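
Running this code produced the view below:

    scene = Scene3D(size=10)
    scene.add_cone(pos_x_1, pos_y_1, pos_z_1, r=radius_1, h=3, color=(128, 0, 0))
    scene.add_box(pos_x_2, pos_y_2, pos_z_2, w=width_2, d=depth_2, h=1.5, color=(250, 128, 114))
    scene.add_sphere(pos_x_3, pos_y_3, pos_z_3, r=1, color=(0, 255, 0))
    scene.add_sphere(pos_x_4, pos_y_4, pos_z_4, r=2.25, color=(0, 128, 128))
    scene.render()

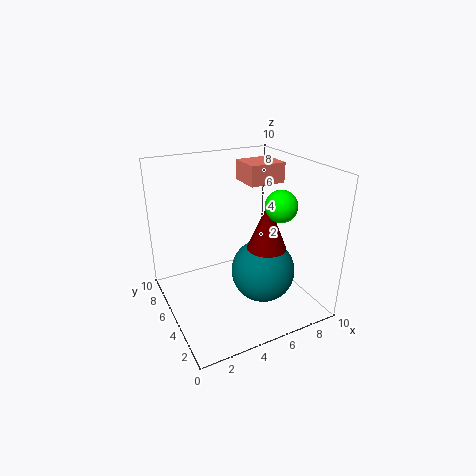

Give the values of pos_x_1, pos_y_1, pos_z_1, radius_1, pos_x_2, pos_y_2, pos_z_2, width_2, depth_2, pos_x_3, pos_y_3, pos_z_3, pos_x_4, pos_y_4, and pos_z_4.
pos_x_1 = 5.75, pos_y_1 = 2.5, pos_z_1 = 5.25, radius_1 = 1.25, pos_x_2 = 6.75, pos_y_2 = 6.25, pos_z_2 = 8, width_2 = 2.75, depth_2 = 2.5, pos_x_3 = 6.5, pos_y_3 = 2.25, pos_z_3 = 8, pos_x_4 = 6.5, pos_y_4 = 4, pos_z_4 = 2.5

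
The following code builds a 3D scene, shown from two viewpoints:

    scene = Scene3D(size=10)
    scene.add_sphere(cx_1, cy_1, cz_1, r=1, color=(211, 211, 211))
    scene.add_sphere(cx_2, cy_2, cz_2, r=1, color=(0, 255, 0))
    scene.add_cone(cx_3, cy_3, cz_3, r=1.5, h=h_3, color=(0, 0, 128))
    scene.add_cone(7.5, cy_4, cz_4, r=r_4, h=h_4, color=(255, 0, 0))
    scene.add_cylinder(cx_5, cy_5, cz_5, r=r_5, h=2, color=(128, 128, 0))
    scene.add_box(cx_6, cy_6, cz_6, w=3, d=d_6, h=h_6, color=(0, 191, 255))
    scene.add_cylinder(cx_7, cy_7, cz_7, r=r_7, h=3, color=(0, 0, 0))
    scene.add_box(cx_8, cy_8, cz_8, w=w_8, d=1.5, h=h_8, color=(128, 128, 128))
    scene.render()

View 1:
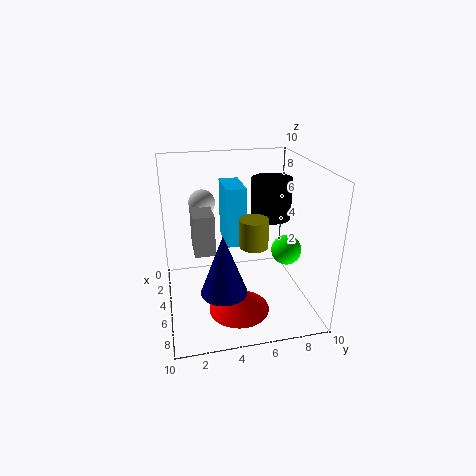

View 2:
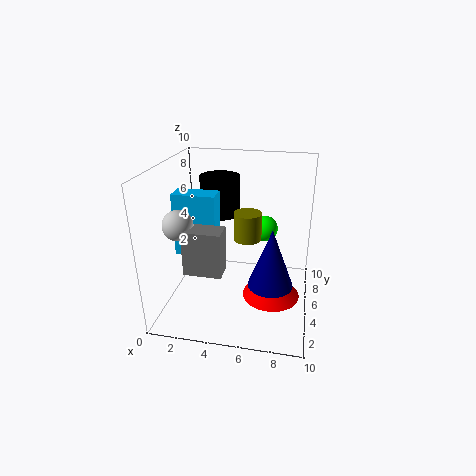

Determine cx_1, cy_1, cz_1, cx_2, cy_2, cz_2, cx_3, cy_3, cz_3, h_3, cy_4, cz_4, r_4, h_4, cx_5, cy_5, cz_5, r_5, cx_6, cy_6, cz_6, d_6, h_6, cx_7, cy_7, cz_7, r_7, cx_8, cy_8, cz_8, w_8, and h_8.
cx_1 = 1.5, cy_1 = 3, cz_1 = 6.5, cx_2 = 6.5, cy_2 = 8, cz_2 = 4.5, cx_3 = 7.5, cy_3 = 3.5, cz_3 = 2.5, h_3 = 4, cy_4 = 4.5, cz_4 = 1, r_4 = 2, h_4 = 1.5, cx_5 = 5.5, cy_5 = 6, cz_5 = 4.5, r_5 = 1, cx_6 = 0.5, cy_6 = 4.5, cz_6 = 3.5, d_6 = 1.5, h_6 = 4.5, cx_7 = 3, cy_7 = 8, cz_7 = 5.5, r_7 = 1.5, cx_8 = 2, cy_8 = 2, cz_8 = 3.5, w_8 = 2.5, h_8 = 3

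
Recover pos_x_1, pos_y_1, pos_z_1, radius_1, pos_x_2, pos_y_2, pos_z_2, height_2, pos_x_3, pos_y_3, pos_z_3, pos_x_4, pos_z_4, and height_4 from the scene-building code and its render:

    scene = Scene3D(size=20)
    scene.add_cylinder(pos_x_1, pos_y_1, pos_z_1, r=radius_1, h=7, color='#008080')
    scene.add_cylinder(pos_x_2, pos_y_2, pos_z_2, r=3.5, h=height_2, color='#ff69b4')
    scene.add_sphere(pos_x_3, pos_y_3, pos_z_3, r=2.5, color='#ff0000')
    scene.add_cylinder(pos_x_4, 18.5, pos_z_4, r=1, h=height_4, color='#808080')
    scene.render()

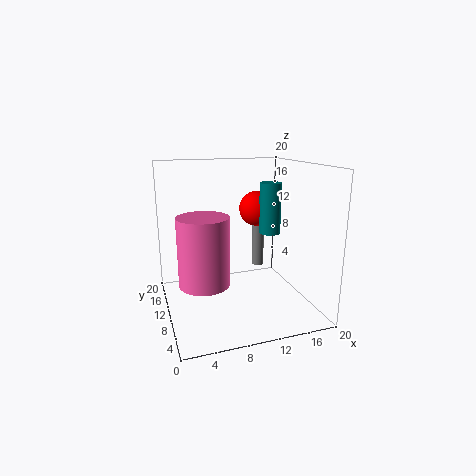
pos_x_1 = 14.5; pos_y_1 = 9.5; pos_z_1 = 10.5; radius_1 = 1.5; pos_x_2 = 5; pos_y_2 = 9.5; pos_z_2 = 4; height_2 = 9.5; pos_x_3 = 13.5; pos_y_3 = 12; pos_z_3 = 13.5; pos_x_4 = 16.5; pos_z_4 = 2; height_4 = 8.5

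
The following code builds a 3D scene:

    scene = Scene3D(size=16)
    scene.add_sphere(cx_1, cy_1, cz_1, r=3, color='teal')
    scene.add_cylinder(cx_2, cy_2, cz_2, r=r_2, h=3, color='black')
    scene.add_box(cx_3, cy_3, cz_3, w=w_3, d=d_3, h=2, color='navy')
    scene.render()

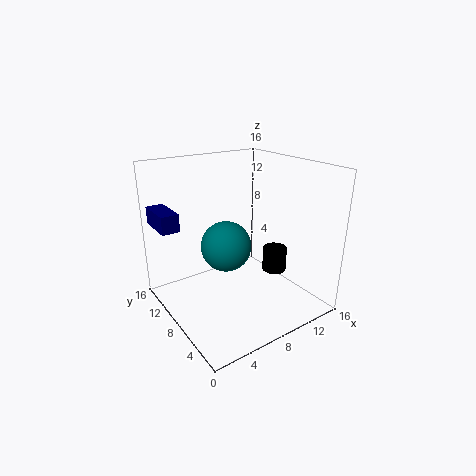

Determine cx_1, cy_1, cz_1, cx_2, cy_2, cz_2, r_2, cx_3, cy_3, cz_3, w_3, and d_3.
cx_1 = 8, cy_1 = 10.5, cz_1 = 6, cx_2 = 14, cy_2 = 8.5, cz_2 = 2, r_2 = 1.5, cx_3 = 0.5, cy_3 = 11, cz_3 = 9, w_3 = 2, d_3 = 4.5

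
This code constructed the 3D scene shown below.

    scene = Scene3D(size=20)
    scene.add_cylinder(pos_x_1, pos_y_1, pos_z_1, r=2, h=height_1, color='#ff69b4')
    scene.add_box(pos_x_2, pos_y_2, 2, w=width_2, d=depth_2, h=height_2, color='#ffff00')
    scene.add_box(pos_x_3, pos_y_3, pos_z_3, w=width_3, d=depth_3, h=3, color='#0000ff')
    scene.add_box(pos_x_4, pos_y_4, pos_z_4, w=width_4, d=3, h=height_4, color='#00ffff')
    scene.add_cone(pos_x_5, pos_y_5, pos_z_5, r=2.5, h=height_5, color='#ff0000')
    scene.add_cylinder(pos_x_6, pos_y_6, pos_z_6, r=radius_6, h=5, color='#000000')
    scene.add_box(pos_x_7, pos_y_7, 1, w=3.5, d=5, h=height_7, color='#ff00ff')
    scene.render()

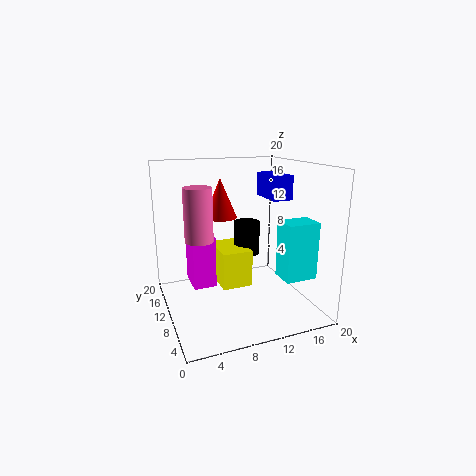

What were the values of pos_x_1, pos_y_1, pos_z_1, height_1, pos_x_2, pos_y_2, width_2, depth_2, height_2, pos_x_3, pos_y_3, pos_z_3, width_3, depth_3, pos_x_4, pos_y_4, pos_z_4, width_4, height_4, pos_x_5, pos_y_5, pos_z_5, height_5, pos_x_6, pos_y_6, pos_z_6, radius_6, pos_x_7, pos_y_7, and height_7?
pos_x_1 = 5; pos_y_1 = 12; pos_z_1 = 9.5; height_1 = 7.5; pos_x_2 = 8; pos_y_2 = 10.5; width_2 = 4.5; depth_2 = 6.5; height_2 = 5.5; pos_x_3 = 12.5; pos_y_3 = 4.5; pos_z_3 = 16; width_3 = 2.5; depth_3 = 5; pos_x_4 = 12.5; pos_y_4 = 0.5; pos_z_4 = 7; width_4 = 4; height_4 = 7; pos_x_5 = 9.5; pos_y_5 = 16; pos_z_5 = 11.5; height_5 = 6; pos_x_6 = 13; pos_y_6 = 14; pos_z_6 = 6; radius_6 = 2; pos_x_7 = 4.5; pos_y_7 = 14; height_7 = 8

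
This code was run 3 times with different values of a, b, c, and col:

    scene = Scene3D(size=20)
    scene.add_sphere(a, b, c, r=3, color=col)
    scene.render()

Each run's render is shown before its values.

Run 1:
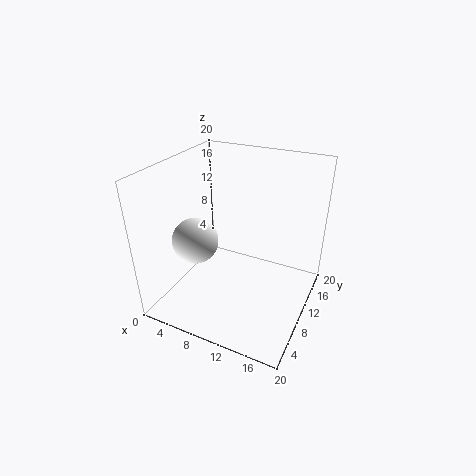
a = 6, b = 5.5, c = 11, col = 'white'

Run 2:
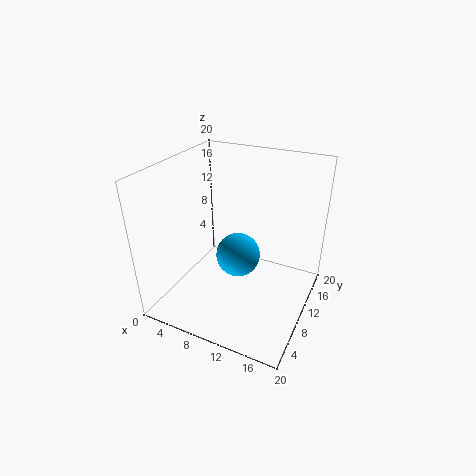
a = 10.5, b = 9, c = 8, col = 'deepskyblue'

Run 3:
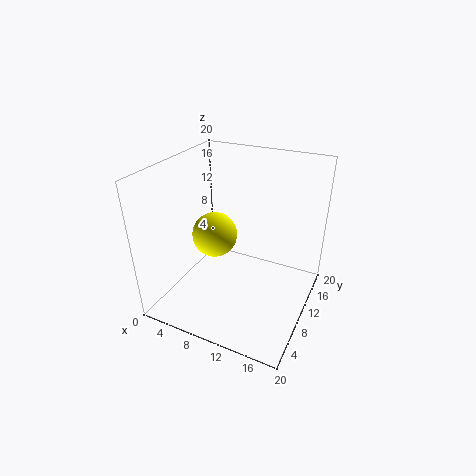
a = 7.5, b = 8, c = 11, col = 'yellow'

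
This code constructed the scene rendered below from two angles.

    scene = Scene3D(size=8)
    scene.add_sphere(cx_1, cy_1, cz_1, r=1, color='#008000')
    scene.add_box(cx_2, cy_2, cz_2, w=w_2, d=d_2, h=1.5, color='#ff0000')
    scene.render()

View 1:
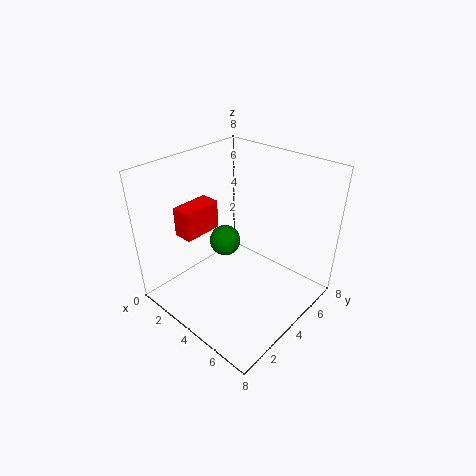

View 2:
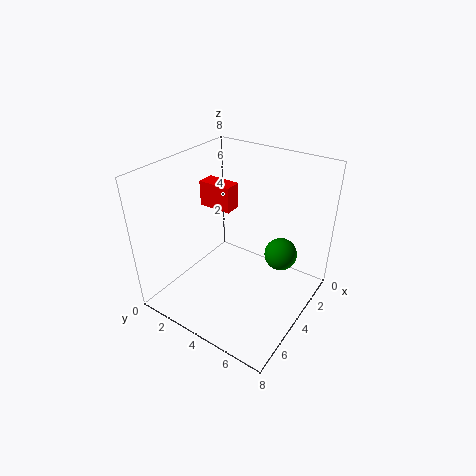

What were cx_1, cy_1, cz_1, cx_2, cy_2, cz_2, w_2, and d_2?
cx_1 = 1.5; cy_1 = 5.5; cz_1 = 2; cx_2 = 2.5; cy_2 = 1; cz_2 = 5; w_2 = 1; d_2 = 2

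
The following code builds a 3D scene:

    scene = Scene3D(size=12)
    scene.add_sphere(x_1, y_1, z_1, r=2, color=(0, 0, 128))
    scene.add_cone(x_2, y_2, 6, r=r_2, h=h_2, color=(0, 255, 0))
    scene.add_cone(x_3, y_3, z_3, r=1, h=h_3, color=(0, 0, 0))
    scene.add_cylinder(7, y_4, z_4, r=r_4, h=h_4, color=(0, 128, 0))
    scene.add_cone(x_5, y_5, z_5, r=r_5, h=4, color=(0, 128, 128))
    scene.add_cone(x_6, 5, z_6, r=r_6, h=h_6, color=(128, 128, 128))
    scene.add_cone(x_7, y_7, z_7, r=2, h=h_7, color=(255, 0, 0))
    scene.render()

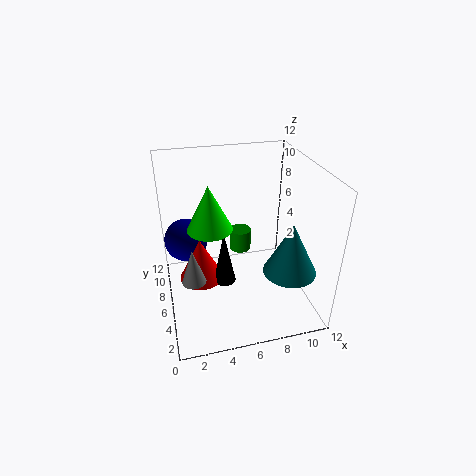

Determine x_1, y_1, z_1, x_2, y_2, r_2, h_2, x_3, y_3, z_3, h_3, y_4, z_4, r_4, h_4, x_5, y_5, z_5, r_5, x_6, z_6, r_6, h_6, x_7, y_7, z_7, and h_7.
x_1 = 2; y_1 = 10; z_1 = 4; x_2 = 4; y_2 = 8; r_2 = 2; h_2 = 4; x_3 = 5; y_3 = 7; z_3 = 1; h_3 = 5; y_4 = 9; z_4 = 3; r_4 = 1; h_4 = 2; x_5 = 9; y_5 = 2; z_5 = 5; r_5 = 2; x_6 = 2; z_6 = 3; r_6 = 1; h_6 = 3; x_7 = 3; y_7 = 8; z_7 = 1; h_7 = 4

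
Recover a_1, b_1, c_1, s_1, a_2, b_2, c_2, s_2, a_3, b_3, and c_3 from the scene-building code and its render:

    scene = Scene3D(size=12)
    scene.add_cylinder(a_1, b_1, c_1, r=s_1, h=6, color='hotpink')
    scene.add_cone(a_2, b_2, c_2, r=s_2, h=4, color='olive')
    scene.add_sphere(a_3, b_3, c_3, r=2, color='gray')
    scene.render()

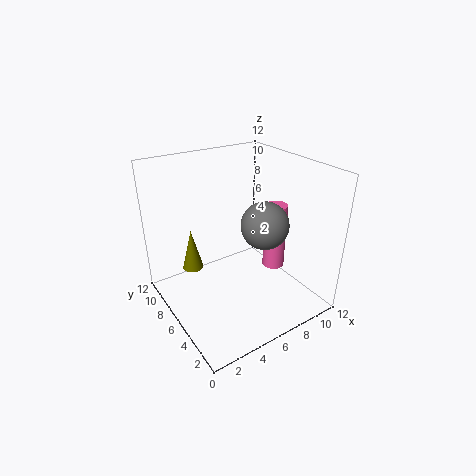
a_1 = 10, b_1 = 6, c_1 = 2, s_1 = 1, a_2 = 4, b_2 = 11, c_2 = 1, s_2 = 1, a_3 = 8, b_3 = 5, c_3 = 7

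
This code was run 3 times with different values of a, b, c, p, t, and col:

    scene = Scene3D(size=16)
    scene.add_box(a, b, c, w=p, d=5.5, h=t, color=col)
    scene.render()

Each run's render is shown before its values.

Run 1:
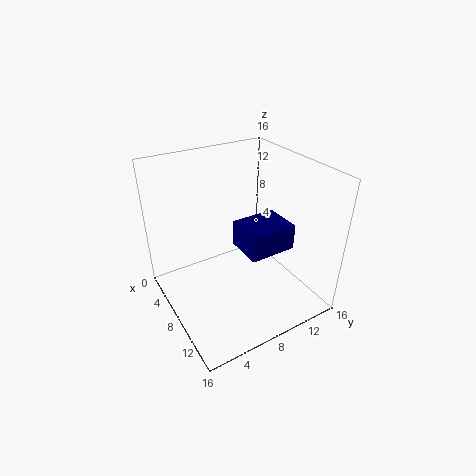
a = 6
b = 8.5
c = 6
p = 4.5
t = 3
col = 'navy'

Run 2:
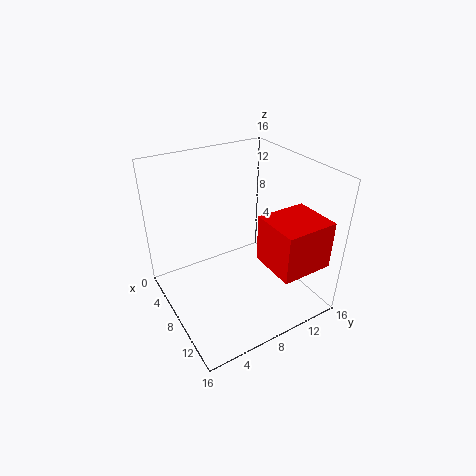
a = 11
b = 8.5
c = 7
p = 5
t = 5
col = 'red'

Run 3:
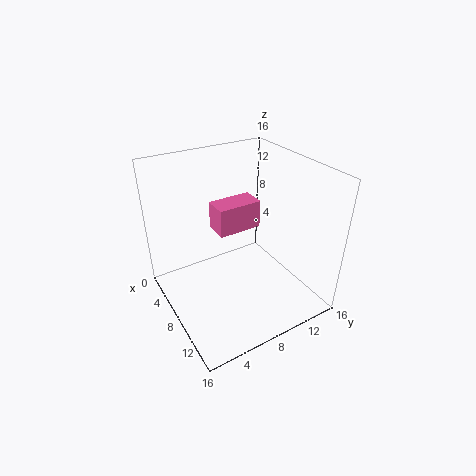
a = 2
b = 7.5
c = 6.5
p = 3
t = 3.5
col = 'hotpink'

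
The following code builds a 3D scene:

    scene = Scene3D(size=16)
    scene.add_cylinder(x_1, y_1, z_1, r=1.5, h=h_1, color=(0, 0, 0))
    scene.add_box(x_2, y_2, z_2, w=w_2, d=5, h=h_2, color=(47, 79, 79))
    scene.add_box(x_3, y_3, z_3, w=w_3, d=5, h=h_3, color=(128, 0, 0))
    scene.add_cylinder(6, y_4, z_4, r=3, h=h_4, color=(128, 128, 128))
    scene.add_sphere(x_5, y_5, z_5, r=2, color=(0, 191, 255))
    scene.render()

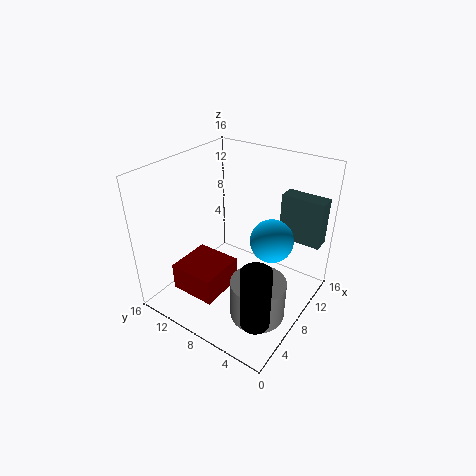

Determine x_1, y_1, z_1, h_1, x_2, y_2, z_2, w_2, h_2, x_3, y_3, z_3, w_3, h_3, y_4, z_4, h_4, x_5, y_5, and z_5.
x_1 = 3, y_1 = 2.5, z_1 = 2.5, h_1 = 6.5, x_2 = 13, y_2 = 0.5, z_2 = 6.5, w_2 = 2, h_2 = 5.5, x_3 = 2, y_3 = 7.5, z_3 = 3, w_3 = 5, h_3 = 3, y_4 = 4, z_4 = 0.5, h_4 = 4.5, x_5 = 5.5, y_5 = 2.5, z_5 = 11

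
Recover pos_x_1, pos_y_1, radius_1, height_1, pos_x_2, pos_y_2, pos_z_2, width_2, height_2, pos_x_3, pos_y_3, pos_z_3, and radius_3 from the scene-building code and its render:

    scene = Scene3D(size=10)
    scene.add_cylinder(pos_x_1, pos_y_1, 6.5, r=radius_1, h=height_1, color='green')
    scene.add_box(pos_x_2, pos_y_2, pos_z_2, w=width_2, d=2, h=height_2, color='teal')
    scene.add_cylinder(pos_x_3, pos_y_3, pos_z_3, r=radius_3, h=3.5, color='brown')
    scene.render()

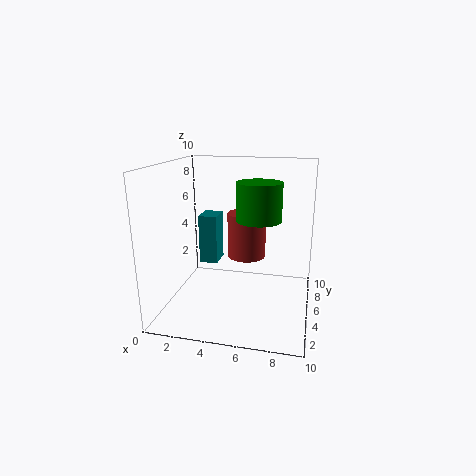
pos_x_1 = 6.5, pos_y_1 = 4.5, radius_1 = 1.5, height_1 = 2.5, pos_x_2 = 1, pos_y_2 = 8, pos_z_2 = 1.5, width_2 = 1.5, height_2 = 4, pos_x_3 = 5, pos_y_3 = 8, pos_z_3 = 2.5, radius_3 = 1.5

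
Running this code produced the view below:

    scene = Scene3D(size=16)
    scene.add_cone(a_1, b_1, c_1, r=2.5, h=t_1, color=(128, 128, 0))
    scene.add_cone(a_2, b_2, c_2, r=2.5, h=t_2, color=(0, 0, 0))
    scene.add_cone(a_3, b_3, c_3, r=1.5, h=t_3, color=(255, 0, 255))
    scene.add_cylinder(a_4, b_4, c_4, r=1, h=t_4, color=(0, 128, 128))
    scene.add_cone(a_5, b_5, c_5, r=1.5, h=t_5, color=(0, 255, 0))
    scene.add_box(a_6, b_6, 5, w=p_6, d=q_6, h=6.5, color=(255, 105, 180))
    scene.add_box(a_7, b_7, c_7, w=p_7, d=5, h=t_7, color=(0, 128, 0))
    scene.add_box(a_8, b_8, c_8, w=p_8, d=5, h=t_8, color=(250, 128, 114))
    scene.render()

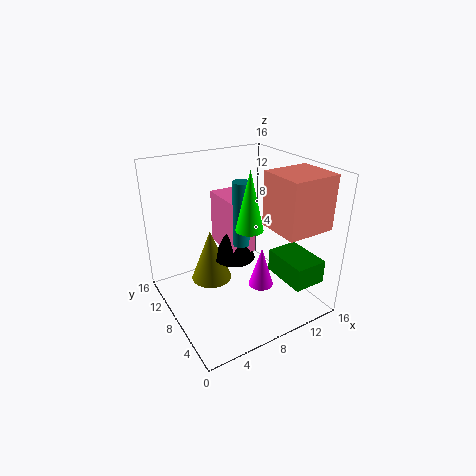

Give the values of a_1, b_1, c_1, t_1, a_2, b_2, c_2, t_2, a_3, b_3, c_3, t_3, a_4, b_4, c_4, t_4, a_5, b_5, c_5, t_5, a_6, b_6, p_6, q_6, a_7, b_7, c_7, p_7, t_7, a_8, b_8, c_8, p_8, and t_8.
a_1 = 6.5
b_1 = 12
c_1 = 1
t_1 = 6.5
a_2 = 9
b_2 = 10.5
c_2 = 4
t_2 = 5.5
a_3 = 11
b_3 = 7.5
c_3 = 1
t_3 = 5
a_4 = 9
b_4 = 9
c_4 = 6.5
t_4 = 7.5
a_5 = 8.5
b_5 = 6.5
c_5 = 9.5
t_5 = 6.5
a_6 = 8
b_6 = 9
p_6 = 3
q_6 = 5.5
a_7 = 10.5
b_7 = 0.5
c_7 = 4.5
p_7 = 3.5
t_7 = 2.5
a_8 = 10.5
b_8 = 2
c_8 = 9.5
p_8 = 5.5
t_8 = 6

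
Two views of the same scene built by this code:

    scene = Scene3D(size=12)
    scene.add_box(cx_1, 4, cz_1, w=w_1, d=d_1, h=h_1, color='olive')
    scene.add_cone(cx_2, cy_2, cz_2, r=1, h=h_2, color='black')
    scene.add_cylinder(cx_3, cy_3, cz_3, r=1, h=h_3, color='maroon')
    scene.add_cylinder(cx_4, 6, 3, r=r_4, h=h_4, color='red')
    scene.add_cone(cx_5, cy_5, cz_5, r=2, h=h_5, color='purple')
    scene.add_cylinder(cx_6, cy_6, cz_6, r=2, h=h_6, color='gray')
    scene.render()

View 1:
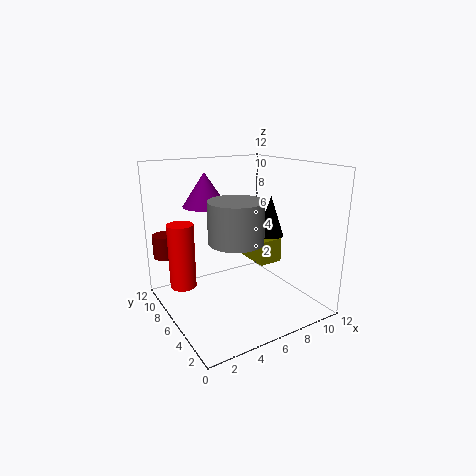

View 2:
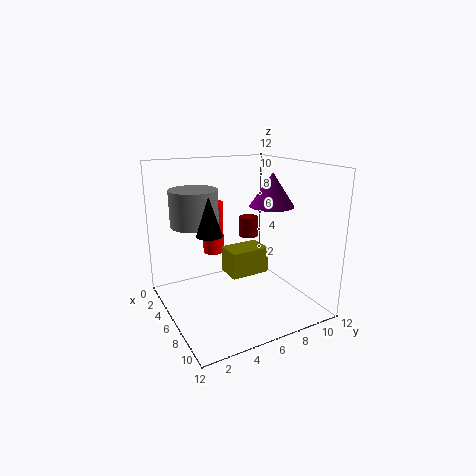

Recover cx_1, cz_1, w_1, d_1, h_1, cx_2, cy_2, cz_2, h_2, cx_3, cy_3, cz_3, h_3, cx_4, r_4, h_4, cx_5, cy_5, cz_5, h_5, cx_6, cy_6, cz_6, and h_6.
cx_1 = 7, cz_1 = 4, w_1 = 2, d_1 = 3, h_1 = 2, cx_2 = 7, cy_2 = 3, cz_2 = 7, h_2 = 3, cx_3 = 1, cy_3 = 10, cz_3 = 4, h_3 = 2, cx_4 = 1, r_4 = 1, h_4 = 5, cx_5 = 5, cy_5 = 10, cz_5 = 8, h_5 = 3, cx_6 = 4, cy_6 = 3, cz_6 = 7, h_6 = 3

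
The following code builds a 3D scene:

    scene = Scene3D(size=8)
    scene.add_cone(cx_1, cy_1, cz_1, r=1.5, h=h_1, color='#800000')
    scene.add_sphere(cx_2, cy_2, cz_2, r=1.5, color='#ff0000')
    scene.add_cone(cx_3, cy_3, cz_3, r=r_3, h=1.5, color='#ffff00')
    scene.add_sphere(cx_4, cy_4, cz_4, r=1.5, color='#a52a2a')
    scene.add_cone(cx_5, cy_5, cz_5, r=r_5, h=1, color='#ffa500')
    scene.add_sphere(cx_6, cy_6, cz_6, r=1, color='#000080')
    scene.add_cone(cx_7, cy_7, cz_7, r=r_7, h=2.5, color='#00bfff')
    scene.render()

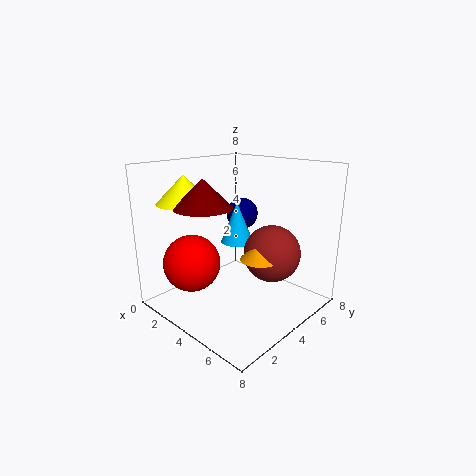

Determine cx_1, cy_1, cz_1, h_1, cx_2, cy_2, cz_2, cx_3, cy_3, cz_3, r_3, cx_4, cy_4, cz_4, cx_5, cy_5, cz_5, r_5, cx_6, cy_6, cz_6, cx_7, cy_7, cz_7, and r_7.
cx_1 = 3.5
cy_1 = 2
cz_1 = 6
h_1 = 1.5
cx_2 = 3
cy_2 = 1.5
cz_2 = 3
cx_3 = 2
cy_3 = 2
cz_3 = 6
r_3 = 1.5
cx_4 = 6
cy_4 = 4.5
cz_4 = 3.5
cx_5 = 6
cy_5 = 3.5
cz_5 = 3.5
r_5 = 1
cx_6 = 2
cy_6 = 6.5
cz_6 = 4.5
cx_7 = 2.5
cy_7 = 5.5
cz_7 = 3
r_7 = 1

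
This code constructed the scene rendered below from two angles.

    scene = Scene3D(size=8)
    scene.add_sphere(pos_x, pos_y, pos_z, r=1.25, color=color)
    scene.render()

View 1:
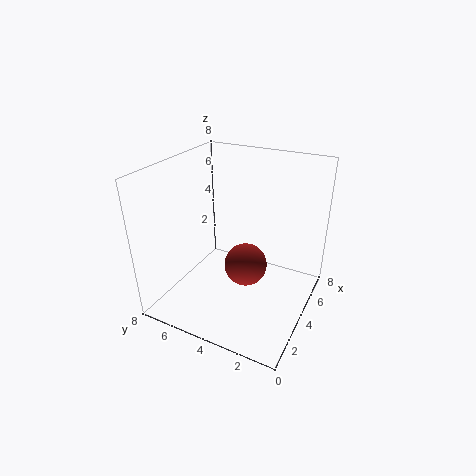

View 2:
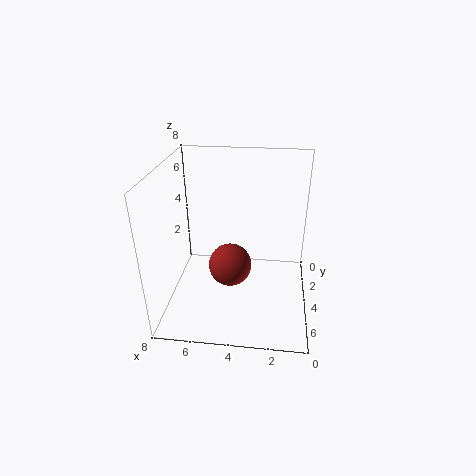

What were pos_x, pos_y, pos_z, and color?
pos_x = 4.5; pos_y = 3.75; pos_z = 2; color = 'brown'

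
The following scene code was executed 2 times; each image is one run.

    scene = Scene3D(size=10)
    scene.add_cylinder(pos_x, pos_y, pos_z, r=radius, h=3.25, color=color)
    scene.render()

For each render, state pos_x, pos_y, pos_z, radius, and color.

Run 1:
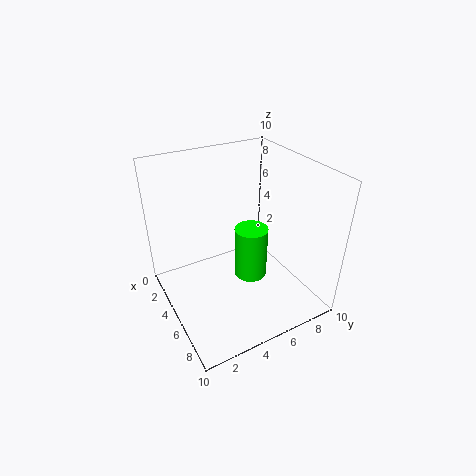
pos_x = 7.5, pos_y = 4.5, pos_z = 4, radius = 1, color = 'lime'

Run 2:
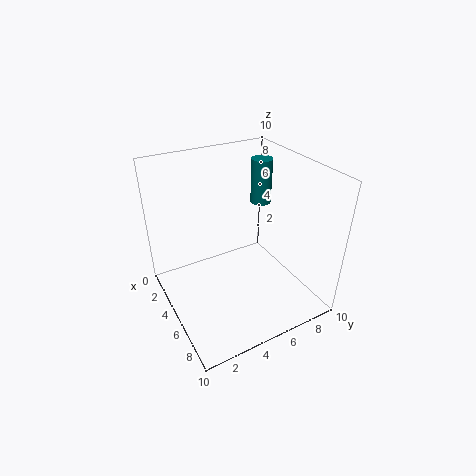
pos_x = 3.5, pos_y = 7.75, pos_z = 6.5, radius = 0.75, color = 'teal'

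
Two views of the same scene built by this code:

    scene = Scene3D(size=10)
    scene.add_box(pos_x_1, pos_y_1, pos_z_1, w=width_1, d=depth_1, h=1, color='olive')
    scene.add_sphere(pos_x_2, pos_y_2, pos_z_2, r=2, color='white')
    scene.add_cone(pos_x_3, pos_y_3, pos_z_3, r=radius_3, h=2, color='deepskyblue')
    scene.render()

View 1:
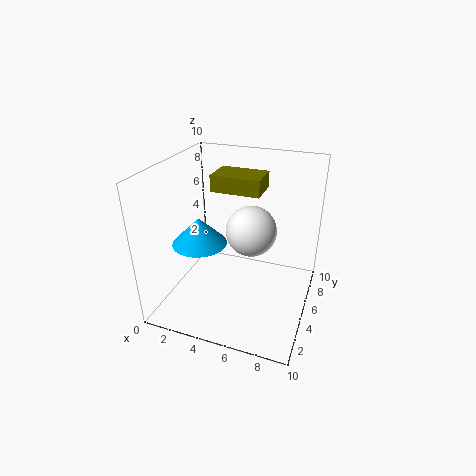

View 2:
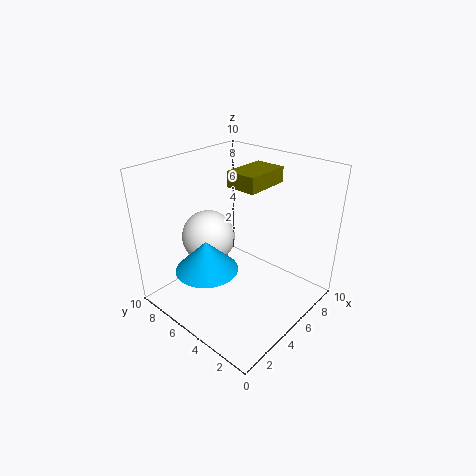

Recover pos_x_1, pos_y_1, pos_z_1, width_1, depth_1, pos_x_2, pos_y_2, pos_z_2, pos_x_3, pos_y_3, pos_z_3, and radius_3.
pos_x_1 = 4, pos_y_1 = 3, pos_z_1 = 9, width_1 = 3, depth_1 = 2, pos_x_2 = 5, pos_y_2 = 8, pos_z_2 = 4, pos_x_3 = 2, pos_y_3 = 5, pos_z_3 = 4, radius_3 = 2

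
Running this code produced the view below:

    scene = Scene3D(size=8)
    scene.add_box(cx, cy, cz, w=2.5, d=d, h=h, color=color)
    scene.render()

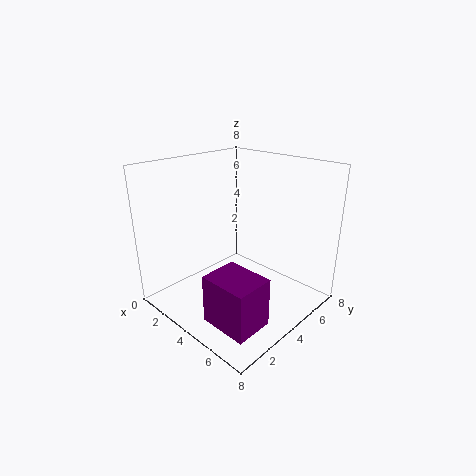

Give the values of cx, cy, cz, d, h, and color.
cx = 5
cy = 0.5
cz = 1
d = 2
h = 2.5
color = 'purple'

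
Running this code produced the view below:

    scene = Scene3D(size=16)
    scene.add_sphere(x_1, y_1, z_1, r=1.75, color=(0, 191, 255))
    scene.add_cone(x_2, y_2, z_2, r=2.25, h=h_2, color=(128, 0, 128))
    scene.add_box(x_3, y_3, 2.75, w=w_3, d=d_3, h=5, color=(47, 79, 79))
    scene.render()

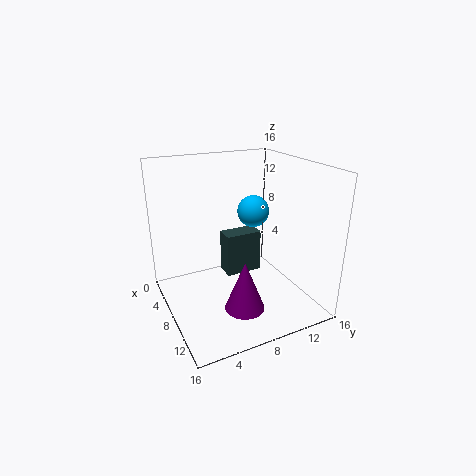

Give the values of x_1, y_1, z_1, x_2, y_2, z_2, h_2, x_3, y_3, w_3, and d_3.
x_1 = 7.75, y_1 = 10, z_1 = 10.75, x_2 = 10.25, y_2 = 7.75, z_2 = 0.25, h_2 = 5.75, x_3 = 4.75, y_3 = 7.25, w_3 = 2.25, d_3 = 4.25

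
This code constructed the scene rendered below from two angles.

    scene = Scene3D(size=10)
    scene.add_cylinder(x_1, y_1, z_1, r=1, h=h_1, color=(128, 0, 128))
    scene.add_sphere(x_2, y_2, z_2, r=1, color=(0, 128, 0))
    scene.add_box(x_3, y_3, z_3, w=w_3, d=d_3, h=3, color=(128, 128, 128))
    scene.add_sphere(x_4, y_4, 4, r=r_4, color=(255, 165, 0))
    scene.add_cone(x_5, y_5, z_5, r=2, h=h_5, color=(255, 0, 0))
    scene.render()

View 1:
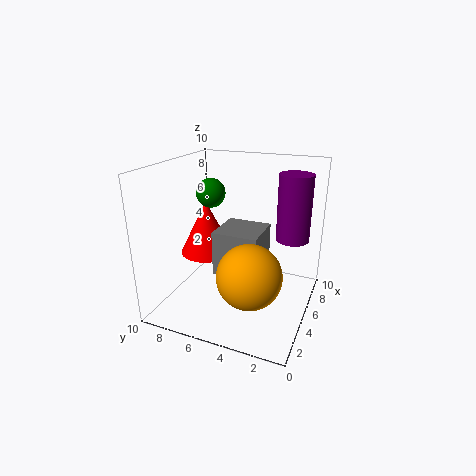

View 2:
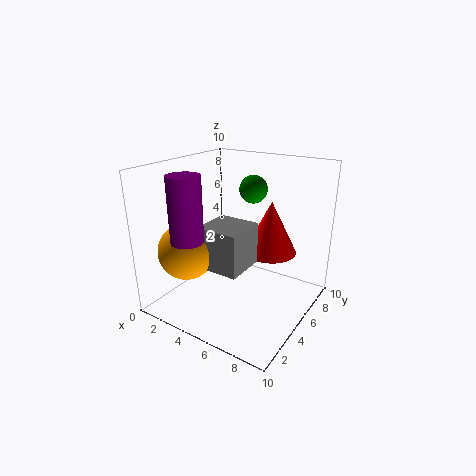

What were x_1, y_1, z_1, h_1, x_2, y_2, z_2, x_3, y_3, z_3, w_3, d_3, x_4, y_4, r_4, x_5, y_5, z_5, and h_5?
x_1 = 4, y_1 = 1, z_1 = 6, h_1 = 4, x_2 = 5, y_2 = 7, z_2 = 8, x_3 = 3, y_3 = 3, z_3 = 3, w_3 = 3, d_3 = 3, x_4 = 2, y_4 = 3, r_4 = 2, x_5 = 6, y_5 = 8, z_5 = 3, h_5 = 4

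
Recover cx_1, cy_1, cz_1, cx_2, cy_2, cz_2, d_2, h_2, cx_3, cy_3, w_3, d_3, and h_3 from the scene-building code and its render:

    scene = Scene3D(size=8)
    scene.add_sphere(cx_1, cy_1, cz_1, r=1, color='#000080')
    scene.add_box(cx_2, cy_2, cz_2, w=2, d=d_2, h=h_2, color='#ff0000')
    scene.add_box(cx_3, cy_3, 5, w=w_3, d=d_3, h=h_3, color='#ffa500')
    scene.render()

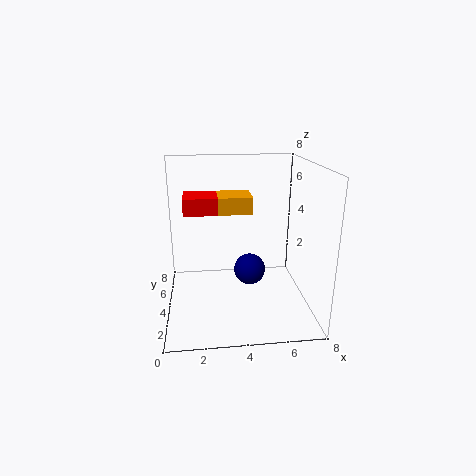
cx_1 = 5, cy_1 = 6, cz_1 = 1, cx_2 = 1, cy_2 = 5, cz_2 = 5, d_2 = 2, h_2 = 1, cx_3 = 2, cy_3 = 5, w_3 = 3, d_3 = 2, h_3 = 1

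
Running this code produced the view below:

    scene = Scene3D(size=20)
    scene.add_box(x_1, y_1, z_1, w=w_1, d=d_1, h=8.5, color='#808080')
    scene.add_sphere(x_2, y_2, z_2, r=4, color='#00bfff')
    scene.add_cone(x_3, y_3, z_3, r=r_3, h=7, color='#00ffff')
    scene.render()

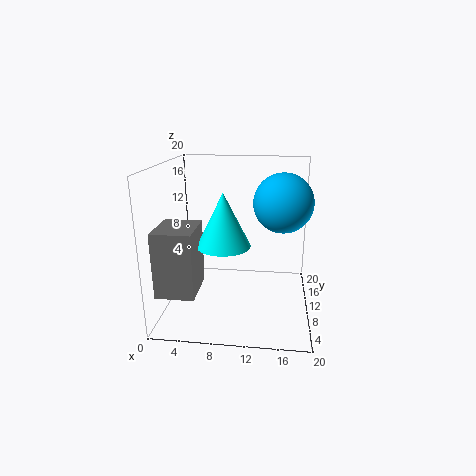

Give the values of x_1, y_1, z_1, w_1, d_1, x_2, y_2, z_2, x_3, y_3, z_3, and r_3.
x_1 = 0.5
y_1 = 2
z_1 = 4.5
w_1 = 5
d_1 = 6
x_2 = 16
y_2 = 10.5
z_2 = 15
x_3 = 8.5
y_3 = 7
z_3 = 10
r_3 = 3.5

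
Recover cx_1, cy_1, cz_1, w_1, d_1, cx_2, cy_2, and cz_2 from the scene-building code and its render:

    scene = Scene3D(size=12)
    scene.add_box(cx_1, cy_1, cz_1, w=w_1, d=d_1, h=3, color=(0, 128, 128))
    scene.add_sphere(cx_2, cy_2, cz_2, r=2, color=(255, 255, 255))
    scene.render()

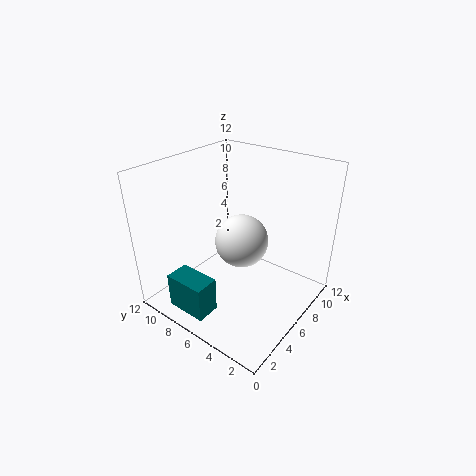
cx_1 = 1, cy_1 = 6, cz_1 = 0.5, w_1 = 2, d_1 = 3.5, cx_2 = 4.5, cy_2 = 4.5, cz_2 = 7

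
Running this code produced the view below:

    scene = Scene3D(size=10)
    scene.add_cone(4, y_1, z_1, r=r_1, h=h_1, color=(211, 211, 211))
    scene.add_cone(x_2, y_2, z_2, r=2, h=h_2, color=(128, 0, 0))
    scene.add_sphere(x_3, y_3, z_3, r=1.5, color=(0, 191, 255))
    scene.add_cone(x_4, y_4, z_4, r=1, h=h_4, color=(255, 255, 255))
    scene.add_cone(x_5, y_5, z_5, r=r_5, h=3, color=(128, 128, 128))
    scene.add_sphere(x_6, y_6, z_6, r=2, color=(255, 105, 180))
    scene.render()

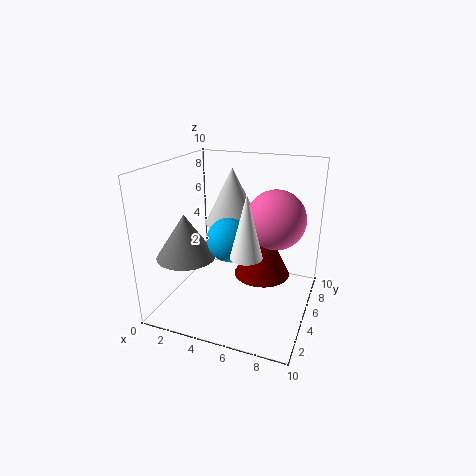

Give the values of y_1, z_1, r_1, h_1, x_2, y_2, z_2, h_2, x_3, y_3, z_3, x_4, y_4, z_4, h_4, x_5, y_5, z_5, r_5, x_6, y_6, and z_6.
y_1 = 6.5; z_1 = 5.5; r_1 = 2; h_1 = 4; x_2 = 6.5; y_2 = 6; z_2 = 2; h_2 = 4; x_3 = 4.5; y_3 = 4.5; z_3 = 5; x_4 = 6.5; y_4 = 2.5; z_4 = 5; h_4 = 4; x_5 = 2; y_5 = 3; z_5 = 4; r_5 = 2; x_6 = 7.5; y_6 = 5.5; z_6 = 6.5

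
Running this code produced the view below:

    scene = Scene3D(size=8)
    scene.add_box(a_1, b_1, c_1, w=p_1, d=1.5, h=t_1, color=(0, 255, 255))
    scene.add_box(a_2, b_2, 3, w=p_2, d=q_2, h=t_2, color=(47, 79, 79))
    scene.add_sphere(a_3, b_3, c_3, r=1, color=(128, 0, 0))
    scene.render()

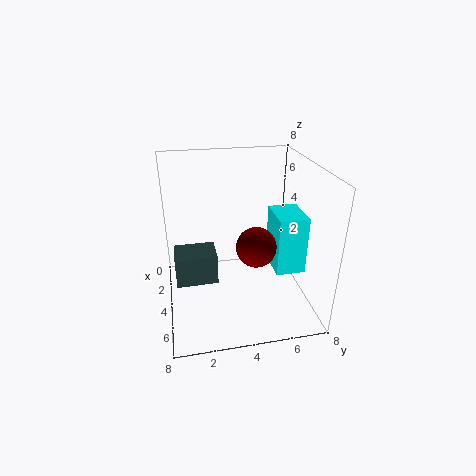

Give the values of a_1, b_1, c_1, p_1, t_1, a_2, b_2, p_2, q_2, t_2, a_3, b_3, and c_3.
a_1 = 4.5; b_1 = 5.5; c_1 = 3; p_1 = 2; t_1 = 3; a_2 = 5; b_2 = 0.5; p_2 = 1.5; q_2 = 2; t_2 = 1.5; a_3 = 6; b_3 = 4.5; c_3 = 4.5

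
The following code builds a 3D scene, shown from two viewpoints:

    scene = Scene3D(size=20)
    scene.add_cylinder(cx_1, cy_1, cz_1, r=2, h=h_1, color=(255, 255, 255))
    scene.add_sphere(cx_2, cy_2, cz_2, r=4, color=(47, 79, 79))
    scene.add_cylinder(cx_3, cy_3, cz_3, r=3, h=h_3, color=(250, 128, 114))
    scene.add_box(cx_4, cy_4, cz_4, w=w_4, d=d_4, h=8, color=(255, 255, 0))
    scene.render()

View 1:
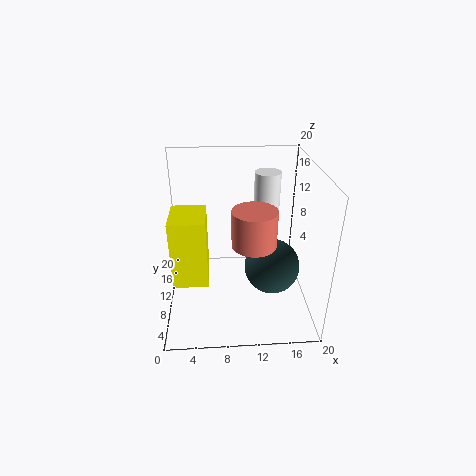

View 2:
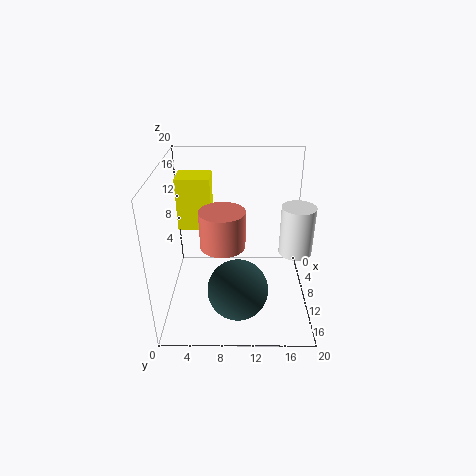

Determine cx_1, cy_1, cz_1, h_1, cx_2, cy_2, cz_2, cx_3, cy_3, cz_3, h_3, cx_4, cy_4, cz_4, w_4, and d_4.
cx_1 = 15, cy_1 = 17, cz_1 = 11, h_1 = 6, cx_2 = 15, cy_2 = 10, cz_2 = 5, cx_3 = 12, cy_3 = 8, cz_3 = 10, h_3 = 5, cx_4 = 2, cy_4 = 1, cz_4 = 9, w_4 = 4, d_4 = 5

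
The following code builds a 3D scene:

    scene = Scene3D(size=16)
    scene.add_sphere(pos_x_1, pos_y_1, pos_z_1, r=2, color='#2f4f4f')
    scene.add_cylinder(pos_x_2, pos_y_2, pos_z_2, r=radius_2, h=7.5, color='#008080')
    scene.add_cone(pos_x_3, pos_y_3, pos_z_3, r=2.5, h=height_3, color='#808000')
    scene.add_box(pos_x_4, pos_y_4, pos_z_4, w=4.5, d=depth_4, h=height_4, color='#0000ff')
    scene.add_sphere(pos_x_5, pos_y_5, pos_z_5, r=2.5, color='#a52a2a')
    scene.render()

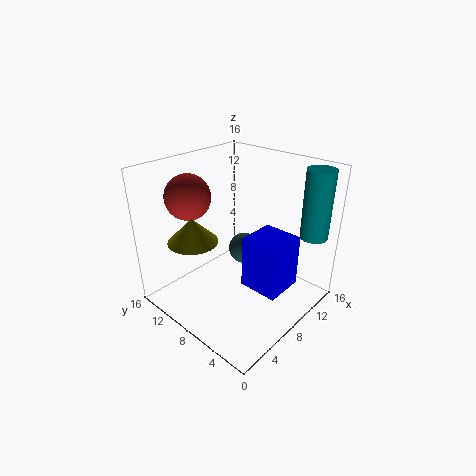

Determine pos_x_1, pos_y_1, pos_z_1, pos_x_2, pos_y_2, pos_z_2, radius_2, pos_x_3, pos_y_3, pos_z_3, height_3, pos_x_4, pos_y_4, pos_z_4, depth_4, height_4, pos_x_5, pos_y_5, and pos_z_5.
pos_x_1 = 12.5; pos_y_1 = 11; pos_z_1 = 3.5; pos_x_2 = 13; pos_y_2 = 1.5; pos_z_2 = 8.5; radius_2 = 1.5; pos_x_3 = 2.5; pos_y_3 = 9; pos_z_3 = 9.5; height_3 = 2.5; pos_x_4 = 7.5; pos_y_4 = 2.5; pos_z_4 = 2.5; depth_4 = 4.5; height_4 = 6; pos_x_5 = 5; pos_y_5 = 12.5; pos_z_5 = 12.5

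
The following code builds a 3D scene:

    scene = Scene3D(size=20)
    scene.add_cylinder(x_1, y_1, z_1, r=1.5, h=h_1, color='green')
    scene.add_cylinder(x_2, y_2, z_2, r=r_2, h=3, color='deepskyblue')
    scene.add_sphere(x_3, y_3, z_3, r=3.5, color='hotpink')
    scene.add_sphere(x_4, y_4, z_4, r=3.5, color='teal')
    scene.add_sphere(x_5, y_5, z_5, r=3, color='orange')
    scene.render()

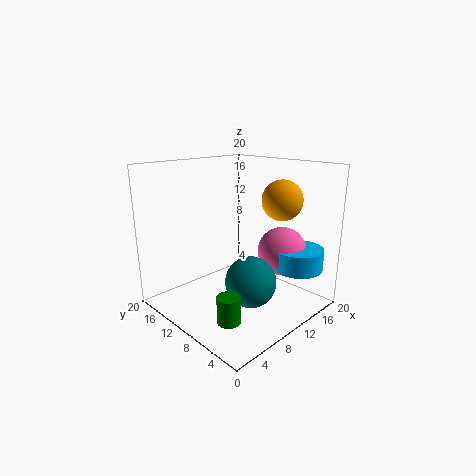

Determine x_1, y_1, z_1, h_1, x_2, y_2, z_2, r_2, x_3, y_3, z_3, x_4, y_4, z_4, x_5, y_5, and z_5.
x_1 = 4; y_1 = 5.5; z_1 = 1.5; h_1 = 3.5; x_2 = 16; y_2 = 4; z_2 = 5.5; r_2 = 3.5; x_3 = 15.5; y_3 = 6.5; z_3 = 7.5; x_4 = 9.5; y_4 = 7; z_4 = 4.5; x_5 = 17; y_5 = 8; z_5 = 14.5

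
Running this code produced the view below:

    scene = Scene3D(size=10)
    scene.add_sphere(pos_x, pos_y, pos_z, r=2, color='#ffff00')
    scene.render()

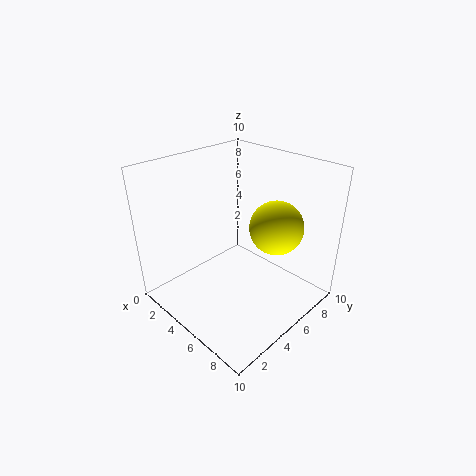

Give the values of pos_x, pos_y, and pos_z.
pos_x = 6
pos_y = 8
pos_z = 5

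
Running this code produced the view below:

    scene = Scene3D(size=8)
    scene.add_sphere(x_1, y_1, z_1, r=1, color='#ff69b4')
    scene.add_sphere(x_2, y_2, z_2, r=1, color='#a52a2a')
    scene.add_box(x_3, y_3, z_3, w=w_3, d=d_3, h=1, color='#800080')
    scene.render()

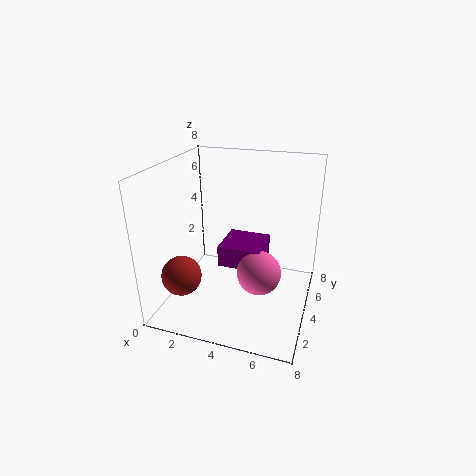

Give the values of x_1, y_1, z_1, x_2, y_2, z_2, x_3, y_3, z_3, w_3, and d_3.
x_1 = 6, y_1 = 1, z_1 = 4, x_2 = 2, y_2 = 1, z_2 = 3, x_3 = 4, y_3 = 1, z_3 = 4, w_3 = 2, d_3 = 2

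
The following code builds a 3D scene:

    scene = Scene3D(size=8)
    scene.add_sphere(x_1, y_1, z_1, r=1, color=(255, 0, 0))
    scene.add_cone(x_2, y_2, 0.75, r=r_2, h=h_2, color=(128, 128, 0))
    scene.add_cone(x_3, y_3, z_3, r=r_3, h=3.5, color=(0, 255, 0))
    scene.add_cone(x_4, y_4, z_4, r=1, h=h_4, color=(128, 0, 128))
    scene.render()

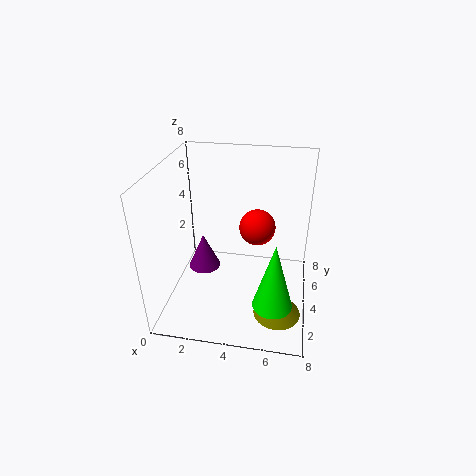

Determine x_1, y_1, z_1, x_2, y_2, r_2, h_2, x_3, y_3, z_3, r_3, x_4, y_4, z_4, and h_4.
x_1 = 5; y_1 = 4.5; z_1 = 4.5; x_2 = 6.5; y_2 = 2; r_2 = 1.25; h_2 = 1.25; x_3 = 6.25; y_3 = 1.25; z_3 = 2; r_3 = 1; x_4 = 1.5; y_4 = 5.5; z_4 = 0.75; h_4 = 2.25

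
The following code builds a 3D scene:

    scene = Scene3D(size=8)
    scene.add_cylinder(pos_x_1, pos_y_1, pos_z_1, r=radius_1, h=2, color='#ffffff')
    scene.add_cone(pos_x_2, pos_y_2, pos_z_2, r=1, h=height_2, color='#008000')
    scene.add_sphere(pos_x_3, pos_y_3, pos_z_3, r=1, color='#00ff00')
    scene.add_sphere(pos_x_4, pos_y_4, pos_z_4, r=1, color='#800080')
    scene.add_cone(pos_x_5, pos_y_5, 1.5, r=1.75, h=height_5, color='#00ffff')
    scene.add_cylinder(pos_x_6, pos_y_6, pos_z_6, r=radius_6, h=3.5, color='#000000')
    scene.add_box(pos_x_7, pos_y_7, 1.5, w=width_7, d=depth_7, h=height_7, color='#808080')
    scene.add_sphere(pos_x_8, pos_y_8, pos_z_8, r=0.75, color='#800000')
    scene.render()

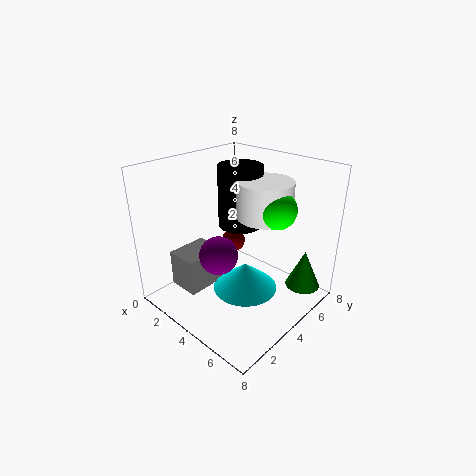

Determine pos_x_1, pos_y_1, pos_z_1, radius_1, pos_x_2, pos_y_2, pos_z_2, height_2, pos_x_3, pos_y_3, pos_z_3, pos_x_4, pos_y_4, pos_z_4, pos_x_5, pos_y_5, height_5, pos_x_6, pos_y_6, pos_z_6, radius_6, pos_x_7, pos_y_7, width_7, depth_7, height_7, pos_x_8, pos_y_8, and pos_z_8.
pos_x_1 = 5
pos_y_1 = 5
pos_z_1 = 5.25
radius_1 = 1.5
pos_x_2 = 6.75
pos_y_2 = 6.75
pos_z_2 = 0.75
height_2 = 2.25
pos_x_3 = 6
pos_y_3 = 4.75
pos_z_3 = 6
pos_x_4 = 4.25
pos_y_4 = 2.25
pos_z_4 = 3.75
pos_x_5 = 5
pos_y_5 = 3.5
height_5 = 1.5
pos_x_6 = 3.25
pos_y_6 = 5
pos_z_6 = 4.25
radius_6 = 1.25
pos_x_7 = 1.75
pos_y_7 = 1
width_7 = 1.75
depth_7 = 2.25
height_7 = 2
pos_x_8 = 1.75
pos_y_8 = 6
pos_z_8 = 2.25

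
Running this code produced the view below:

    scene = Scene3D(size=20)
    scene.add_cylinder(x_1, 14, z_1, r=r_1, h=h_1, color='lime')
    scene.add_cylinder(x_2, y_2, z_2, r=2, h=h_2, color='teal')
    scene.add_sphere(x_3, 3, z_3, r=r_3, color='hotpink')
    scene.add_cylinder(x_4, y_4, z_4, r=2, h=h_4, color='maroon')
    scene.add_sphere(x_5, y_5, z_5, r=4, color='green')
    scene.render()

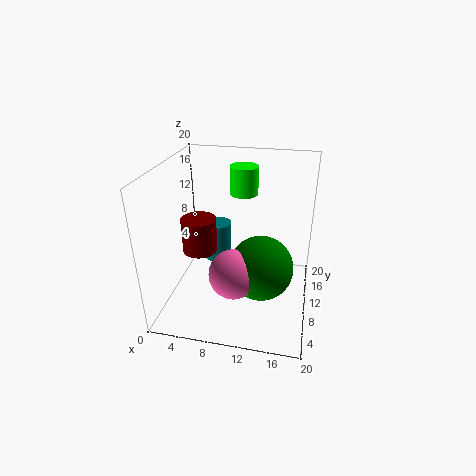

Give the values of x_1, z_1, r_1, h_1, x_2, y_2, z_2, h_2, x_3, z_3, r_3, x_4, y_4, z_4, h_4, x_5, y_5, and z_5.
x_1 = 10, z_1 = 15, r_1 = 2, h_1 = 4, x_2 = 6, y_2 = 14, z_2 = 4, h_2 = 6, x_3 = 11, z_3 = 9, r_3 = 3, x_4 = 7, y_4 = 3, z_4 = 12, h_4 = 4, x_5 = 14, y_5 = 5, z_5 = 9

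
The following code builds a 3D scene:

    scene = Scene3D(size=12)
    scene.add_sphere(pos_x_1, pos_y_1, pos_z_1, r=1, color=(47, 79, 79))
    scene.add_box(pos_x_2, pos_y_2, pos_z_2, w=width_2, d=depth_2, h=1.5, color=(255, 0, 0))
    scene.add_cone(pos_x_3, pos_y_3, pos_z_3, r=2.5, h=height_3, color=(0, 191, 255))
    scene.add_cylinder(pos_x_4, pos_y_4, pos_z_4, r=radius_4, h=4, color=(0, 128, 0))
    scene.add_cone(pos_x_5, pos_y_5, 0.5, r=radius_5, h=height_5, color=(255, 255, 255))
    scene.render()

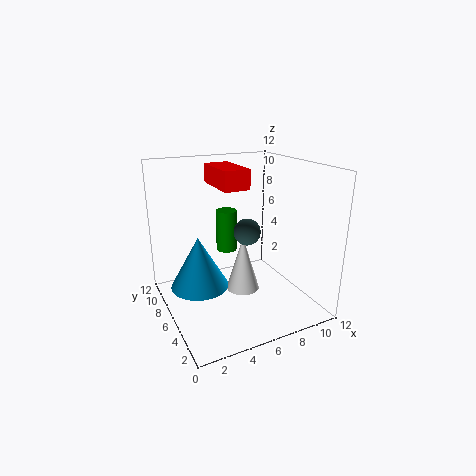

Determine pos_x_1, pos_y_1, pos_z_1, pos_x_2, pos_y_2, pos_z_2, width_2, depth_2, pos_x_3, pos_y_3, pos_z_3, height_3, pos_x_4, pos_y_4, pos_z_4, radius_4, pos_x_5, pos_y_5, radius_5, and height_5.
pos_x_1 = 5.5
pos_y_1 = 3.5
pos_z_1 = 7.5
pos_x_2 = 4
pos_y_2 = 4
pos_z_2 = 10.5
width_2 = 2
depth_2 = 4
pos_x_3 = 3
pos_y_3 = 7.5
pos_z_3 = 1.5
height_3 = 4.5
pos_x_4 = 7
pos_y_4 = 10.5
pos_z_4 = 3
radius_4 = 1
pos_x_5 = 7
pos_y_5 = 7
radius_5 = 1.5
height_5 = 5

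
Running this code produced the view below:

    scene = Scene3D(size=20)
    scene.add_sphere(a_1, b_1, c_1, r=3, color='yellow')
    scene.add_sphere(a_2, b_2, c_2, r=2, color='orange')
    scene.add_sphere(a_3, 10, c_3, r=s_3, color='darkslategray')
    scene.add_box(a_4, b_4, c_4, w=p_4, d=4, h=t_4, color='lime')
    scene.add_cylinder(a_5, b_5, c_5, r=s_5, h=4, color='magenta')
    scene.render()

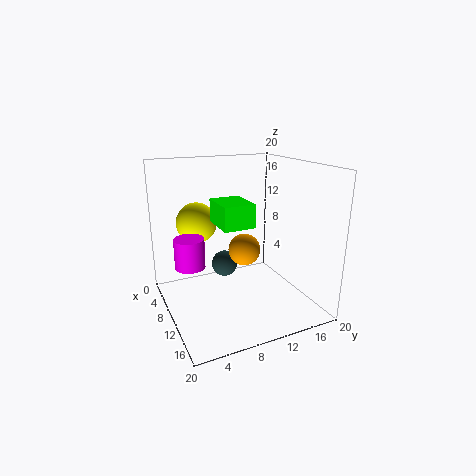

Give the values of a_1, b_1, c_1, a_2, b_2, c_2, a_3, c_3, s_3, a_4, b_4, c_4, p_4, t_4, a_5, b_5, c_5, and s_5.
a_1 = 4, b_1 = 6, c_1 = 11, a_2 = 14, b_2 = 9, c_2 = 10, a_3 = 5, c_3 = 4, s_3 = 2, a_4 = 10, b_4 = 6, c_4 = 13, p_4 = 5, t_4 = 3, a_5 = 10, b_5 = 3, c_5 = 7, s_5 = 2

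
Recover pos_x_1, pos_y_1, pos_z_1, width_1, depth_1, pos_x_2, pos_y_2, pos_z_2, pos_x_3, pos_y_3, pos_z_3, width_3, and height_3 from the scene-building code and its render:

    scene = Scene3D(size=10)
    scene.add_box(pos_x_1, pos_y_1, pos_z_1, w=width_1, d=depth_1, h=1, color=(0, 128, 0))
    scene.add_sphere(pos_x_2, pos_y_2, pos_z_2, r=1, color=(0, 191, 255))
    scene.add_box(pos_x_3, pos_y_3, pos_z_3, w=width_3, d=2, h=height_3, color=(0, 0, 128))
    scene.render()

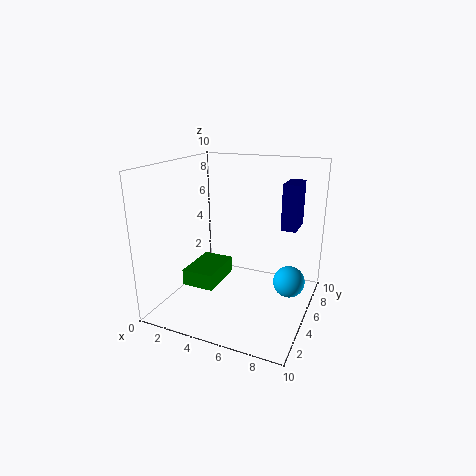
pos_x_1 = 3; pos_y_1 = 1; pos_z_1 = 3; width_1 = 2; depth_1 = 3; pos_x_2 = 9; pos_y_2 = 4; pos_z_2 = 3; pos_x_3 = 8; pos_y_3 = 5; pos_z_3 = 6; width_3 = 1; height_3 = 3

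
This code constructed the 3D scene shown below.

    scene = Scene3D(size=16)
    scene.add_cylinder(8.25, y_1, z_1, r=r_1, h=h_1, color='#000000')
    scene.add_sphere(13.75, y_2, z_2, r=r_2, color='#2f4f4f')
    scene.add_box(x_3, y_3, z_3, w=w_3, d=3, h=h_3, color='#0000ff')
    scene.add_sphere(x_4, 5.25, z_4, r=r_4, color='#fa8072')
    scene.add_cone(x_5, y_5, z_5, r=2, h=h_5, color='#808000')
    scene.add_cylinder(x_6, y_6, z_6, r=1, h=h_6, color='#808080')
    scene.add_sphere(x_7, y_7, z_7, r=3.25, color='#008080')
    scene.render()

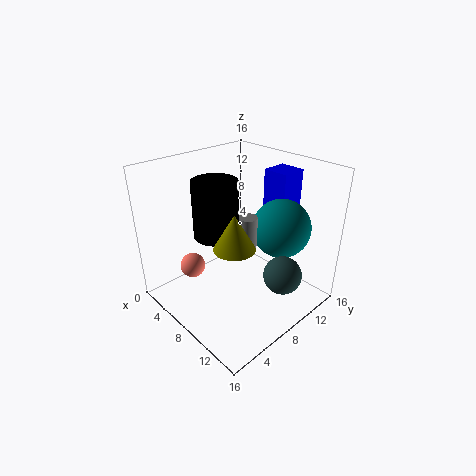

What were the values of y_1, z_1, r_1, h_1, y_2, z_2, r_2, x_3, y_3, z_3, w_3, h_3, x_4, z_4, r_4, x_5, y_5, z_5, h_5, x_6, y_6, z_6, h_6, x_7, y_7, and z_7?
y_1 = 4.75
z_1 = 9.75
r_1 = 2.25
h_1 = 5.75
y_2 = 9
z_2 = 5.5
r_2 = 2
x_3 = 7.5
y_3 = 12.5
z_3 = 8
w_3 = 3
h_3 = 6.75
x_4 = 2.75
z_4 = 3
r_4 = 1.5
x_5 = 11.5
y_5 = 4.25
z_5 = 9.75
h_5 = 3.5
x_6 = 9.75
y_6 = 7.75
z_6 = 8
h_6 = 3.25
x_7 = 11
y_7 = 11.75
z_7 = 9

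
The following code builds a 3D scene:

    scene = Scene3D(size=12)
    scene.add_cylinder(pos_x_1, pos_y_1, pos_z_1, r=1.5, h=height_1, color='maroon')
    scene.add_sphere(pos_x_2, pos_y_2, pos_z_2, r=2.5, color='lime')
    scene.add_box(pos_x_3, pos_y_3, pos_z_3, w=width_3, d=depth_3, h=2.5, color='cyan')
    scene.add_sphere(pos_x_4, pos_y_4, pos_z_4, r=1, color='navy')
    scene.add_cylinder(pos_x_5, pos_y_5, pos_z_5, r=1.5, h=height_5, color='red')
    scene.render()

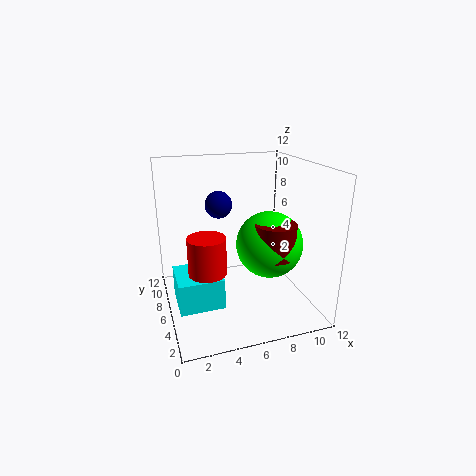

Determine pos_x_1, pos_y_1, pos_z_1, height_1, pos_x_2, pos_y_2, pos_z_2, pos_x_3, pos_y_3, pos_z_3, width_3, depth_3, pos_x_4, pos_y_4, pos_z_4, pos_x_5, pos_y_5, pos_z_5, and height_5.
pos_x_1 = 7.5
pos_y_1 = 2
pos_z_1 = 6
height_1 = 2.5
pos_x_2 = 7.5
pos_y_2 = 3
pos_z_2 = 6.5
pos_x_3 = 0.5
pos_y_3 = 3
pos_z_3 = 1.5
width_3 = 3.5
depth_3 = 3.5
pos_x_4 = 4
pos_y_4 = 4.5
pos_z_4 = 9.5
pos_x_5 = 3
pos_y_5 = 4.5
pos_z_5 = 4
height_5 = 3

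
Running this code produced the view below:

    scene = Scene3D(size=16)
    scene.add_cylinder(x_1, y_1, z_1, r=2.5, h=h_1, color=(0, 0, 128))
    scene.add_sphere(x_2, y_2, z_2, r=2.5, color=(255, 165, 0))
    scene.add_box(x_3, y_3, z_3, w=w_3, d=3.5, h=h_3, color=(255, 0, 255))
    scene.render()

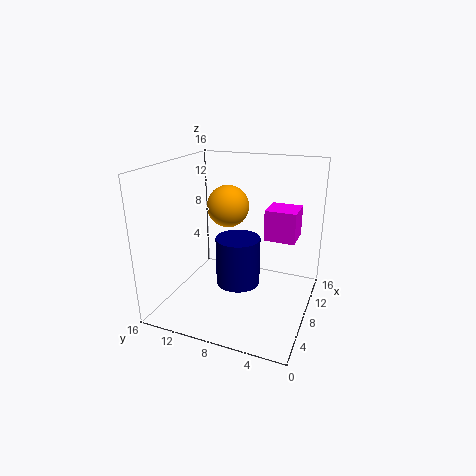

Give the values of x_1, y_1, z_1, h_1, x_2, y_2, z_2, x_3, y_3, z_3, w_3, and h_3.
x_1 = 8
y_1 = 8
z_1 = 2.5
h_1 = 5.5
x_2 = 11
y_2 = 10.5
z_2 = 10.5
x_3 = 9.5
y_3 = 2
z_3 = 7.5
w_3 = 3.5
h_3 = 3.5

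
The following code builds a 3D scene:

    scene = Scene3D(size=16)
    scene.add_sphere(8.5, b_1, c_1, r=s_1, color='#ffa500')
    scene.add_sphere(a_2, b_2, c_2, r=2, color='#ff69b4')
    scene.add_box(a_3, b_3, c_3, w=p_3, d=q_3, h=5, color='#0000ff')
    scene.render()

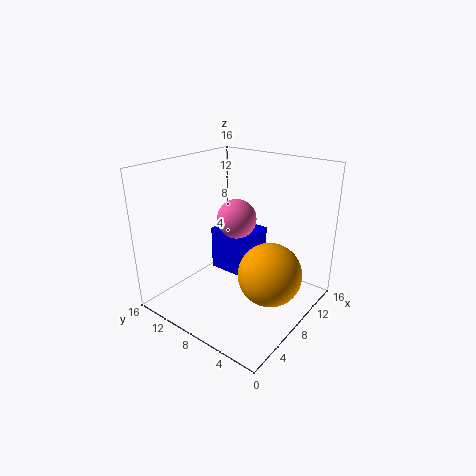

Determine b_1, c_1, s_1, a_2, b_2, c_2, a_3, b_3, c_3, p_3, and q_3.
b_1 = 4; c_1 = 4.5; s_1 = 3.5; a_2 = 6.5; b_2 = 7; c_2 = 11; a_3 = 7.5; b_3 = 6.5; c_3 = 3.5; p_3 = 4; q_3 = 5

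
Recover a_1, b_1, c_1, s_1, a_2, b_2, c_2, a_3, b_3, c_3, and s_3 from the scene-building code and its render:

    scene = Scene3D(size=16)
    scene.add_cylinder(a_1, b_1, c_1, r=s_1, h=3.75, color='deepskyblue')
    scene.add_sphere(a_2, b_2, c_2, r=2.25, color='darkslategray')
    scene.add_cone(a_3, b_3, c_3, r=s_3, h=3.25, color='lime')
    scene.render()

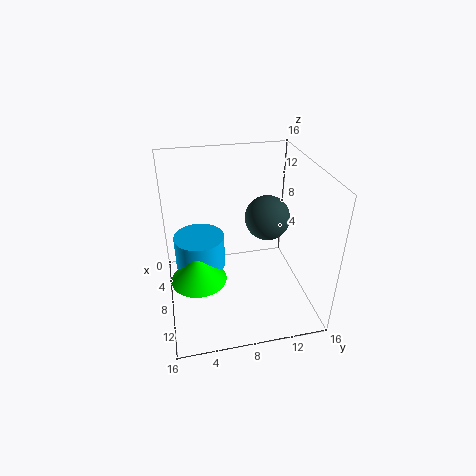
a_1 = 7.5; b_1 = 3.75; c_1 = 4.75; s_1 = 2.75; a_2 = 10.25; b_2 = 10.5; c_2 = 11.5; a_3 = 9.75; b_3 = 3.25; c_3 = 4.5; s_3 = 3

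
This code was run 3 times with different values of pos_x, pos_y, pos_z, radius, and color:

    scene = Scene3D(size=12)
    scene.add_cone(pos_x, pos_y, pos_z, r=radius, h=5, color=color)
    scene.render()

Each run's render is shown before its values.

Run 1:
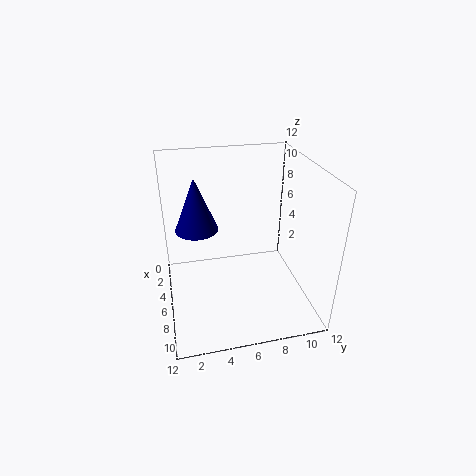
pos_x = 2, pos_y = 3, pos_z = 5, radius = 2, color = 'navy'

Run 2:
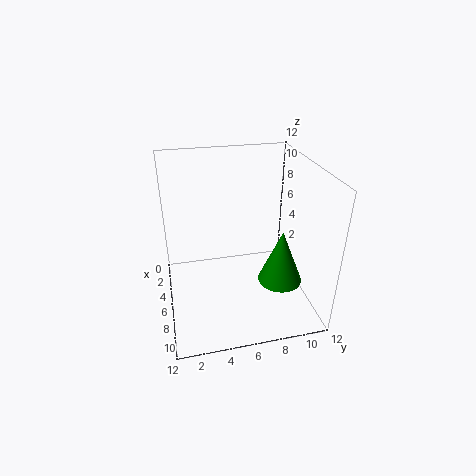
pos_x = 6, pos_y = 10, pos_z = 1, radius = 2, color = 'green'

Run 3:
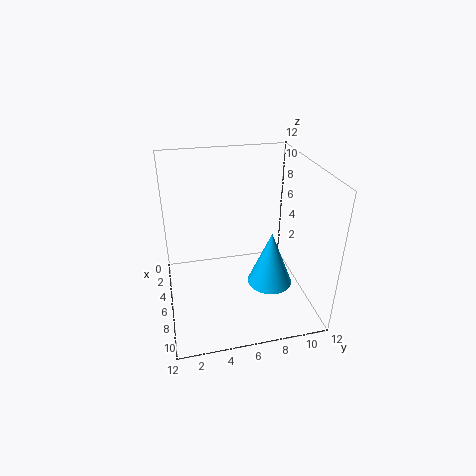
pos_x = 6, pos_y = 9, pos_z = 1, radius = 2, color = 'deepskyblue'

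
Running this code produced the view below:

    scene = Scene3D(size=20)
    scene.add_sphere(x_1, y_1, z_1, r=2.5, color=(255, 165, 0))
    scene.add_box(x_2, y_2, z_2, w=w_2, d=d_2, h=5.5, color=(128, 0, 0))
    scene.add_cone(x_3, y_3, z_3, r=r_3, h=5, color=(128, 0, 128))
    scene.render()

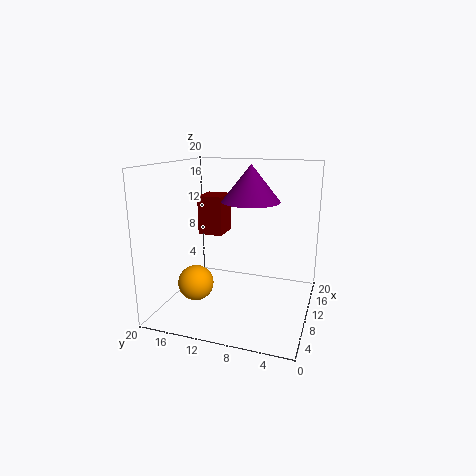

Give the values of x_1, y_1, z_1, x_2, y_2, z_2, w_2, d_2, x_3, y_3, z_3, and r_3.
x_1 = 7.5; y_1 = 15.5; z_1 = 3.5; x_2 = 10; y_2 = 12.5; z_2 = 10; w_2 = 4; d_2 = 3.5; x_3 = 11; y_3 = 8.5; z_3 = 15; r_3 = 4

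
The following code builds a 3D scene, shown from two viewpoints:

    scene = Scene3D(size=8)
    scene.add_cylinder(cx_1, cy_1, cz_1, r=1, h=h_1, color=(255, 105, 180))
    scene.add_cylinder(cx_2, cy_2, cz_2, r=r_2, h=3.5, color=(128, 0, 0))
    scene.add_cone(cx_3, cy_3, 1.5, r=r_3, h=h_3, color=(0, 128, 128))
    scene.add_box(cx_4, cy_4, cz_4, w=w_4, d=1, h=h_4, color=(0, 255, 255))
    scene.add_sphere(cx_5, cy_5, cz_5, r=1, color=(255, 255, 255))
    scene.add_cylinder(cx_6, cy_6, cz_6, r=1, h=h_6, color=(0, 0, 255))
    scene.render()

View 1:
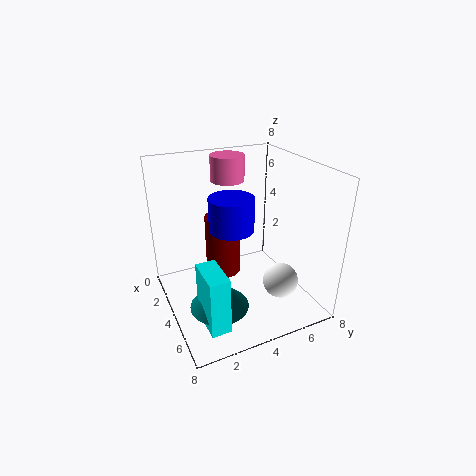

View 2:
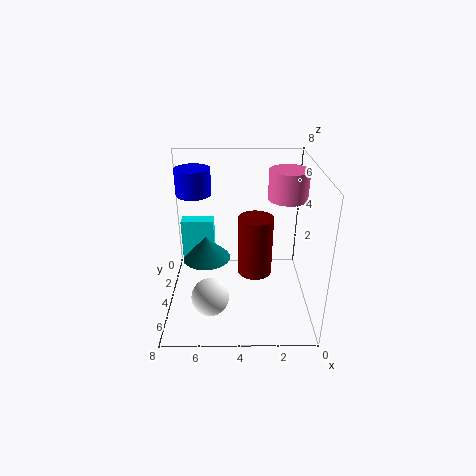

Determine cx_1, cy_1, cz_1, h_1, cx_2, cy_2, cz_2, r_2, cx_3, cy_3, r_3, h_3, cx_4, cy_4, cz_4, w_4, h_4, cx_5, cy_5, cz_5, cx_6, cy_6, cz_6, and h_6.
cx_1 = 1.5, cy_1 = 4.5, cz_1 = 6.5, h_1 = 1.5, cx_2 = 3, cy_2 = 3.5, cz_2 = 1.5, r_2 = 1, cx_3 = 6, cy_3 = 2, r_3 = 1.5, h_3 = 1.5, cx_4 = 5.5, cy_4 = 1, cz_4 = 1, w_4 = 2, h_4 = 3, cx_5 = 5.5, cy_5 = 6, cz_5 = 1.5, cx_6 = 6.5, cy_6 = 2.5, cz_6 = 6, h_6 = 1.5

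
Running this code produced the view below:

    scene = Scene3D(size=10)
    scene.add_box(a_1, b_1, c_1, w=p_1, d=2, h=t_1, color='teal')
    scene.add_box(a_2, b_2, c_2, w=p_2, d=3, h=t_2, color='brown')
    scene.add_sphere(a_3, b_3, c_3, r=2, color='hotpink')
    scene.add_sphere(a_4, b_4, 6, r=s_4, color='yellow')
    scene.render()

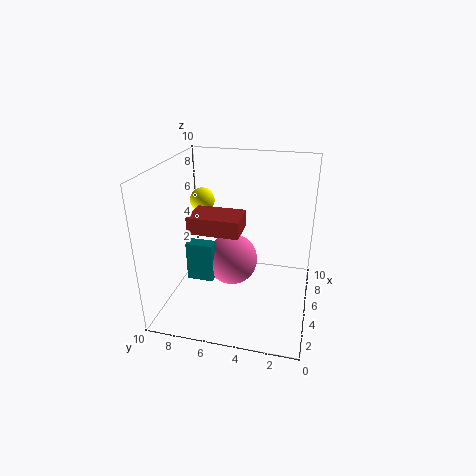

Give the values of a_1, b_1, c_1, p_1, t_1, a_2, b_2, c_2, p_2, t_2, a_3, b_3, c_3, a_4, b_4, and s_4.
a_1 = 5
b_1 = 7
c_1 = 1
p_1 = 1
t_1 = 3
a_2 = 1
b_2 = 4
c_2 = 7
p_2 = 2
t_2 = 1
a_3 = 7
b_3 = 6
c_3 = 2
a_4 = 9
b_4 = 9
s_4 = 1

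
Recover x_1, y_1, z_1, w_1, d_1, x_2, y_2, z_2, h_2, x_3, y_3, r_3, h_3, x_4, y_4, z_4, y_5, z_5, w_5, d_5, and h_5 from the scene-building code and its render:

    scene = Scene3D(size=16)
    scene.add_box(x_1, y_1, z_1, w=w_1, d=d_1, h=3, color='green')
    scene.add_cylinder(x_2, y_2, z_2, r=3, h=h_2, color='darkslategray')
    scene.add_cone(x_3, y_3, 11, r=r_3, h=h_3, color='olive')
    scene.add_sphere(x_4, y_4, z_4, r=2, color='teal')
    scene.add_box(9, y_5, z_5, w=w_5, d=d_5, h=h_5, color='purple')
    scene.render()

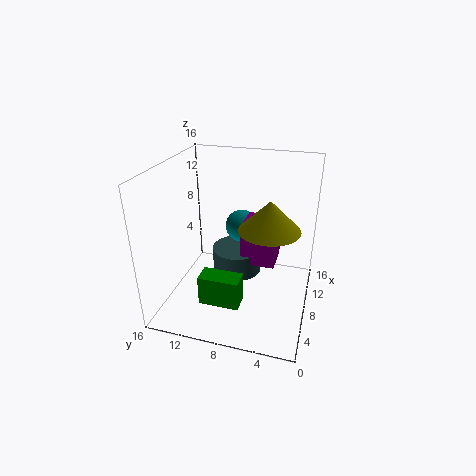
x_1 = 1; y_1 = 6; z_1 = 4; w_1 = 2; d_1 = 4; x_2 = 11; y_2 = 9; z_2 = 2; h_2 = 3; x_3 = 5; y_3 = 4; r_3 = 3; h_3 = 3; x_4 = 13; y_4 = 9; z_4 = 7; y_5 = 4; z_5 = 4; w_5 = 4; d_5 = 4; h_5 = 5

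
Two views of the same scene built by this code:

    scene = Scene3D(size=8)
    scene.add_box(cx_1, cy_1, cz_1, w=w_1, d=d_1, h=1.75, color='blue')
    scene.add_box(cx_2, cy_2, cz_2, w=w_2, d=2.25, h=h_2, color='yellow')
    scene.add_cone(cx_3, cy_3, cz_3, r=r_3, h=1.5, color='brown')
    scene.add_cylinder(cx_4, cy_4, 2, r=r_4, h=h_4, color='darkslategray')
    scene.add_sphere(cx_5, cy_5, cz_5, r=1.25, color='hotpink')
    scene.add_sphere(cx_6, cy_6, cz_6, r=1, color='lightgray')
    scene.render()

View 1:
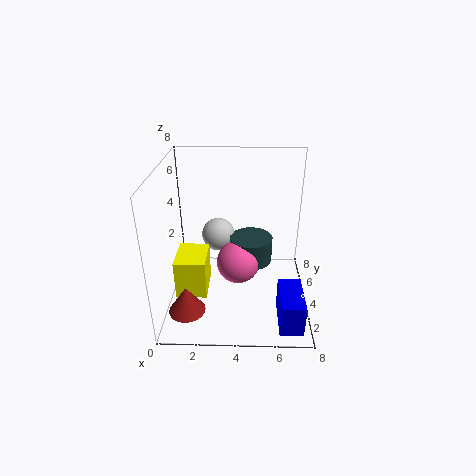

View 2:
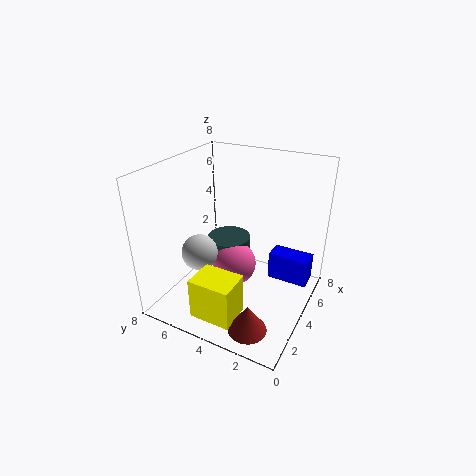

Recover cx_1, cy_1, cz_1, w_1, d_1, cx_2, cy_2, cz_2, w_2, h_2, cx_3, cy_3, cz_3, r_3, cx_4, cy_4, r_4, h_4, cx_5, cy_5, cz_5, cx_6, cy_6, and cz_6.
cx_1 = 6.25
cy_1 = 0.5
cz_1 = 0.25
w_1 = 1.25
d_1 = 2.5
cx_2 = 0.5
cy_2 = 2.75
cz_2 = 0.75
w_2 = 1.75
h_2 = 2.25
cx_3 = 1.25
cy_3 = 2
cz_3 = 0.5
r_3 = 1
cx_4 = 4.75
cy_4 = 5
r_4 = 1.25
h_4 = 1.5
cx_5 = 4
cy_5 = 4.25
cz_5 = 2.25
cx_6 = 2.75
cy_6 = 5.75
cz_6 = 3.25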